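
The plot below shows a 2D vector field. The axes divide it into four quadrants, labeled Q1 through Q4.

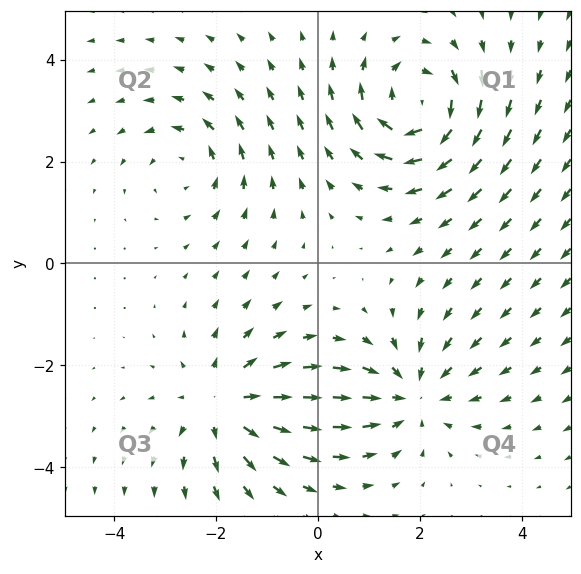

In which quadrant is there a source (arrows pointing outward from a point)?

The source sits at approximately (-1.8, -2.8), which lies in quadrant Q3. The divergence there is about +4, positive as expected for a source.

Q3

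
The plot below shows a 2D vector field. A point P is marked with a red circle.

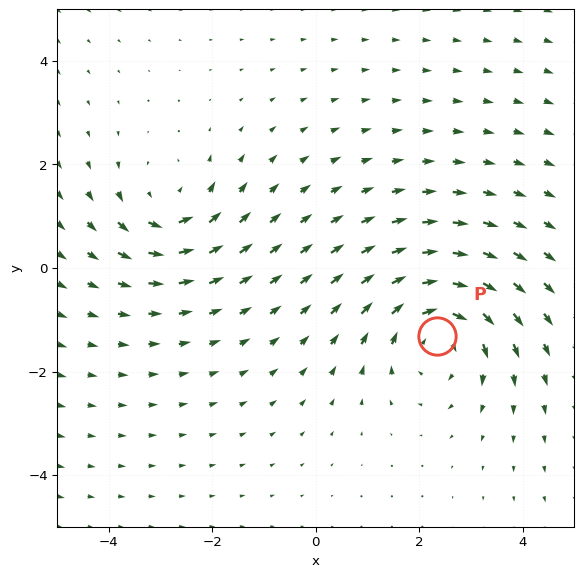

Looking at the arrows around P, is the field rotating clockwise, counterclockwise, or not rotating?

clockwise

Near P at (2.3, -1.3) the arrows circulate clockwise. The curl (z-component) there is about -4; negative curl means clockwise rotation.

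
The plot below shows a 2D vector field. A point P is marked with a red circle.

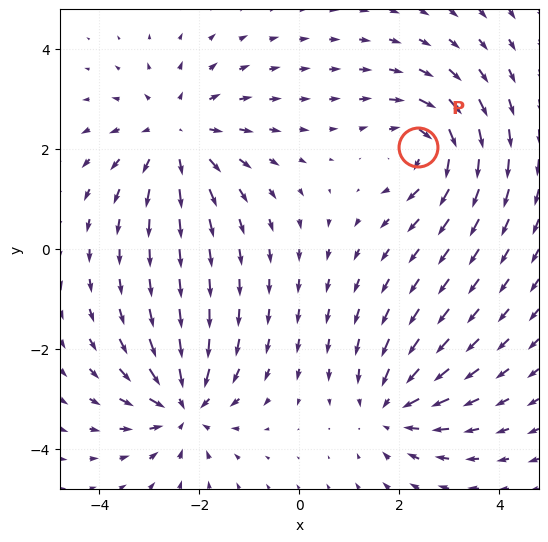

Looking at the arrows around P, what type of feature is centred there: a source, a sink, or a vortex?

At P (2.4, 2.0) the arrows circulate clockwise. Divergence ≈0, curl about -5 — near-zero divergence with nonzero curl is a vortex.

vortex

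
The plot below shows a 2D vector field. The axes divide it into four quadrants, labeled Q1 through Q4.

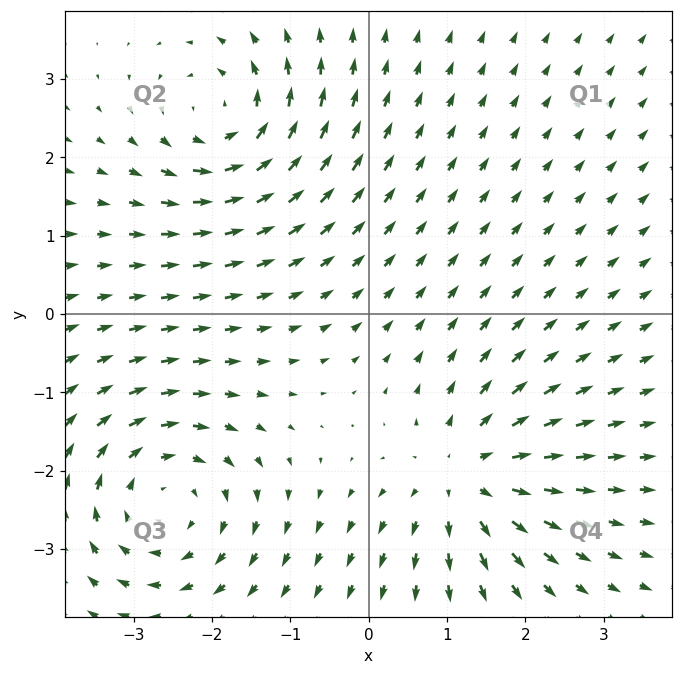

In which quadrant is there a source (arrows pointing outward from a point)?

Q4

The source sits at approximately (1.2, -2.1), which lies in quadrant Q4. The divergence there is about +4, positive as expected for a source.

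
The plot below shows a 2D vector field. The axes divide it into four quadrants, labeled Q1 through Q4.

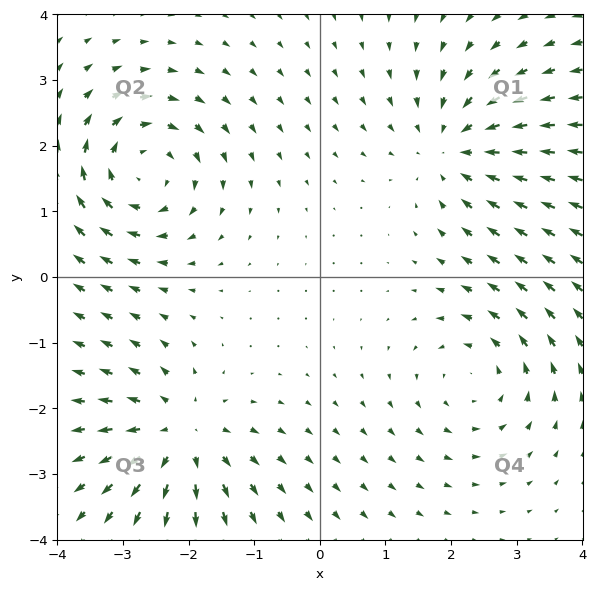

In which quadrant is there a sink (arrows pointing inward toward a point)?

Q1

The sink sits at approximately (2.1, 2.0), which lies in quadrant Q1. The divergence there is about -4, negative as expected for a sink.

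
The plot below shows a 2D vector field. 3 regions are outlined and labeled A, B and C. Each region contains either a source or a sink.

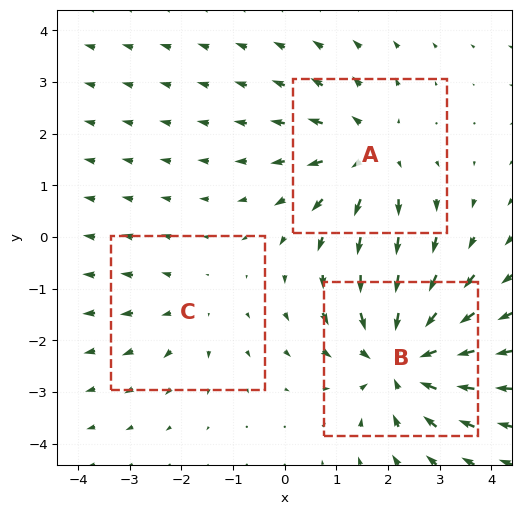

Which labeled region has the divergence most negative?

Divergence at each region's feature centre — A: about +3, B: about -4, C: about +2. Region B is most negative.

B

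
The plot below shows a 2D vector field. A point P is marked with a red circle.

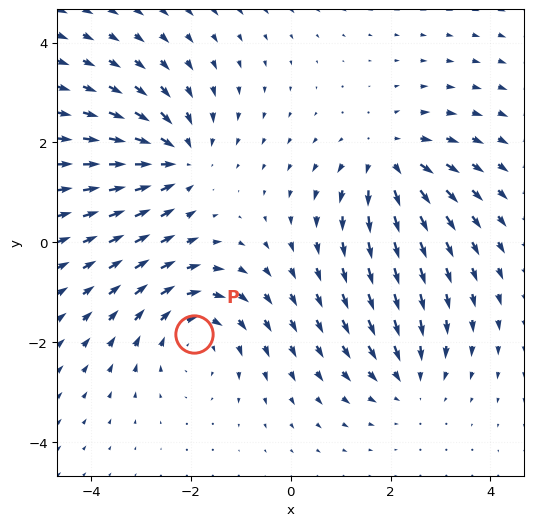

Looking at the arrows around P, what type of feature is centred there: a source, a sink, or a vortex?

At P (-1.9, -1.8) the arrows circulate clockwise. Divergence ≈0, curl about -4 — near-zero divergence with nonzero curl is a vortex.

vortex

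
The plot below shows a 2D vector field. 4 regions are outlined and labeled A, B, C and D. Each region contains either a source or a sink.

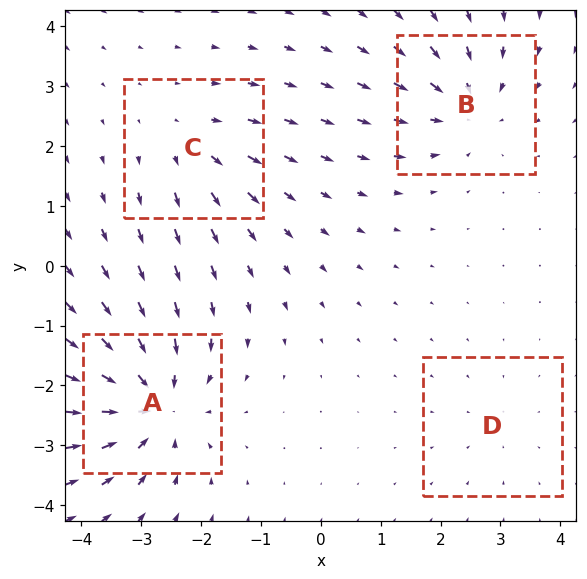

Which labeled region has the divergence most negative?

A

Divergence at each region's feature centre — A: about -7, B: about -5, C: about +4, D: about -2. Region A is most negative.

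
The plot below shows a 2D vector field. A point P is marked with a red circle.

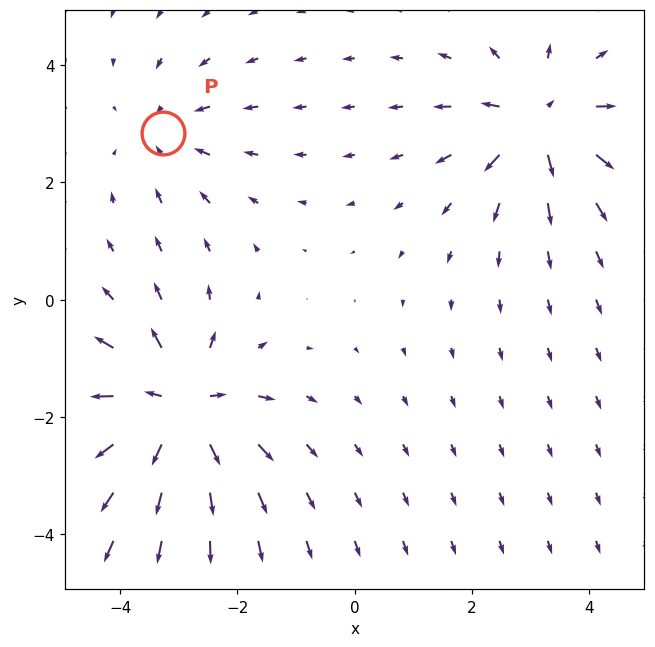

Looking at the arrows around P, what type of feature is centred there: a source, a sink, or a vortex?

At P (-3.3, 2.8) the arrows converge inward. Divergence about -2, curl ≈0 — negative divergence with near-zero curl is a sink.

sink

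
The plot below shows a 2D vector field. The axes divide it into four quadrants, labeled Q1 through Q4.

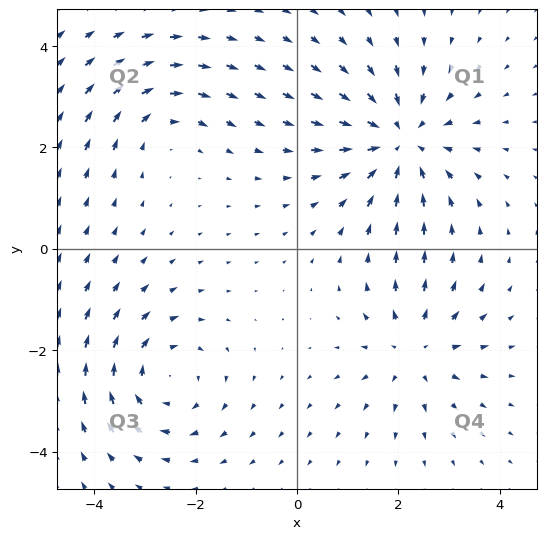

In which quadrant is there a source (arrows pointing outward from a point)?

The source sits at approximately (2.3, -2.0), which lies in quadrant Q4. The divergence there is about +4, positive as expected for a source.

Q4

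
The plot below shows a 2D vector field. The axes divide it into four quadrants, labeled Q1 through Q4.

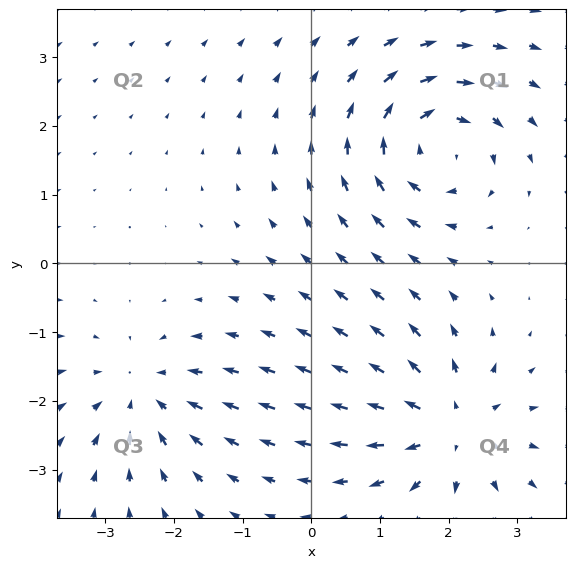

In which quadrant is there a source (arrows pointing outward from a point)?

Q4

The source sits at approximately (2.0, -2.4), which lies in quadrant Q4. The divergence there is about +5, positive as expected for a source.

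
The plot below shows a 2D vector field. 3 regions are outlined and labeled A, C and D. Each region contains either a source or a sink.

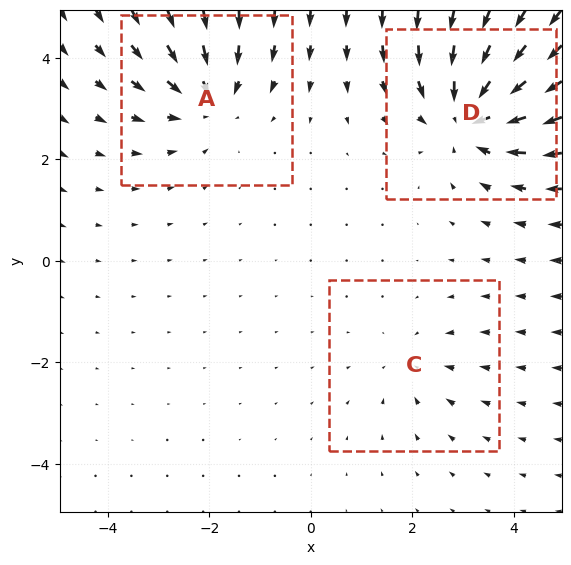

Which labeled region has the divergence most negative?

Divergence at each region's feature centre — A: about -3, C: about -2, D: about -4. Region D is most negative.

D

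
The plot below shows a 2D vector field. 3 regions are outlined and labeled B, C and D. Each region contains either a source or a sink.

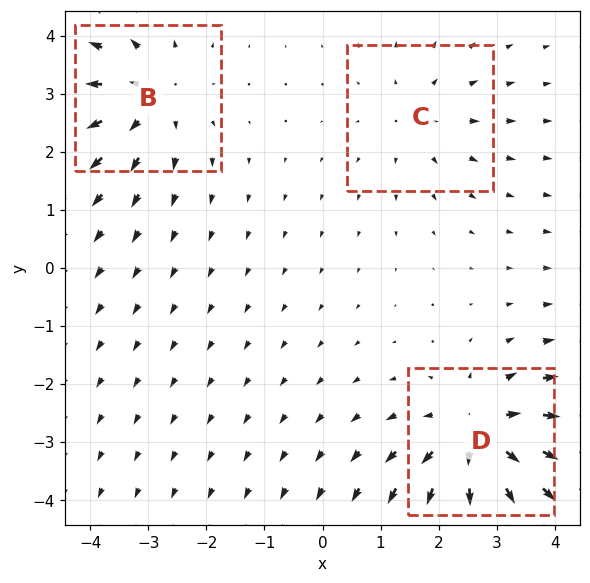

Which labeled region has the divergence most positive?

D

Divergence at each region's feature centre — B: about +3, C: about +2, D: about +4. Region D is most positive.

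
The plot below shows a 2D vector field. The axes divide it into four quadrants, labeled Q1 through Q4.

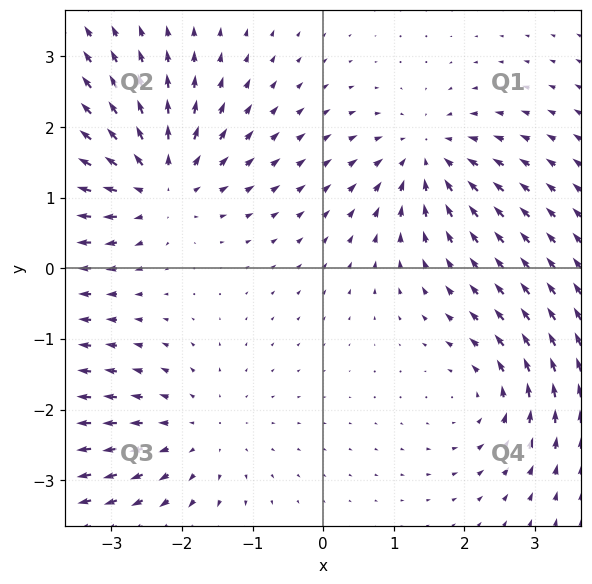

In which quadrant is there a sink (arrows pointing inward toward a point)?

The sink sits at approximately (1.5, 1.6), which lies in quadrant Q1. The divergence there is about -4, negative as expected for a sink.

Q1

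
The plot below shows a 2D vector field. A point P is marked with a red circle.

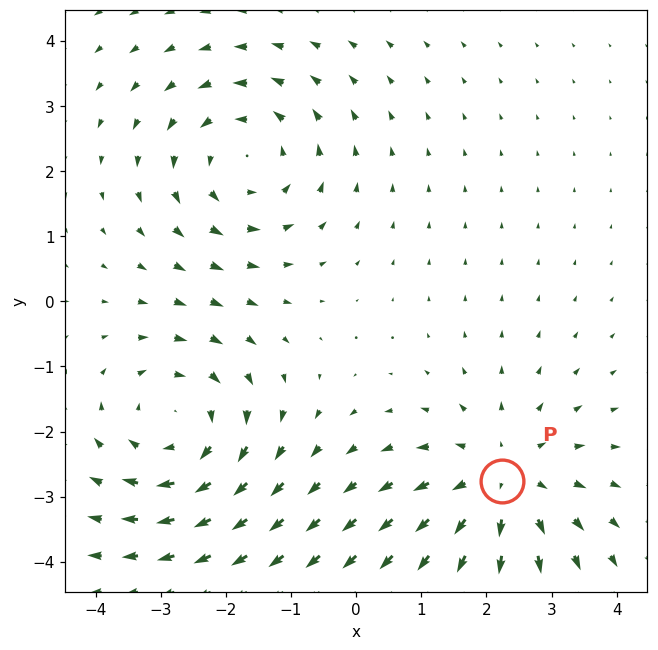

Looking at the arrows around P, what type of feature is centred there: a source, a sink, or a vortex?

source

At P (2.2, -2.8) the arrows spread outward. Divergence about +3, curl ≈0 — positive divergence with near-zero curl is a source.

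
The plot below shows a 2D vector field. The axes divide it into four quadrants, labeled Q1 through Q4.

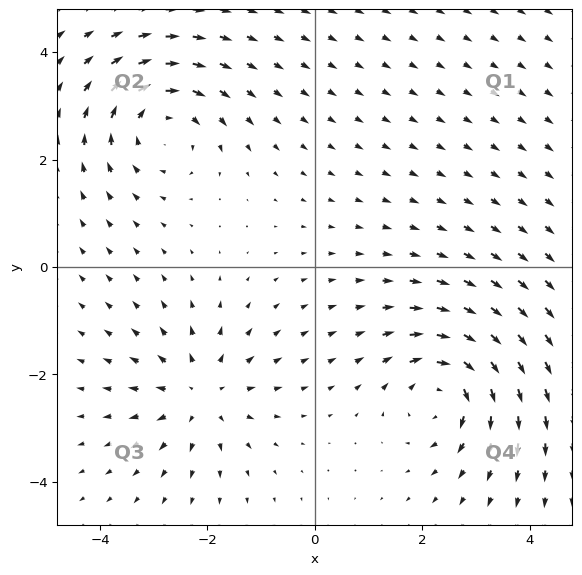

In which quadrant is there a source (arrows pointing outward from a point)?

Q3

The source sits at approximately (-2.1, -2.4), which lies in quadrant Q3. The divergence there is about +3, positive as expected for a source.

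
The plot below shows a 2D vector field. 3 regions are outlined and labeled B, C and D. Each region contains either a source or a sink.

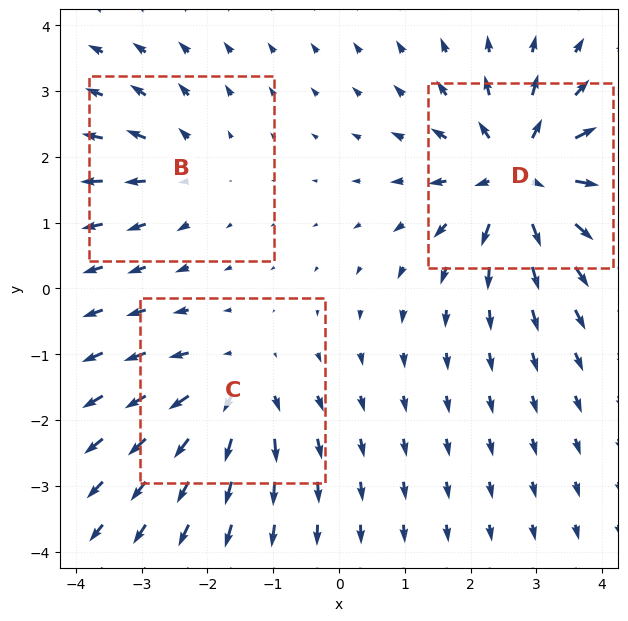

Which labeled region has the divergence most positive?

D

Divergence at each region's feature centre — B: about +2, C: about +3, D: about +6. Region D is most positive.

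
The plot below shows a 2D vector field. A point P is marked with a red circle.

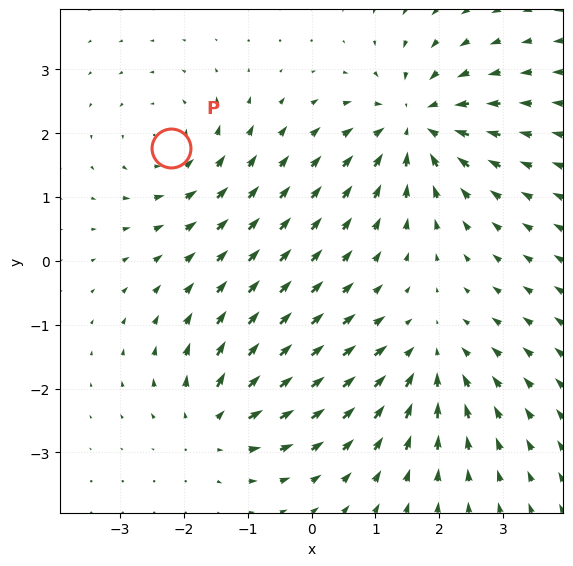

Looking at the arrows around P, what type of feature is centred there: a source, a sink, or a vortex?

vortex

At P (-2.2, 1.8) the arrows circulate counterclockwise. Divergence ≈0, curl about +3 — near-zero divergence with nonzero curl is a vortex.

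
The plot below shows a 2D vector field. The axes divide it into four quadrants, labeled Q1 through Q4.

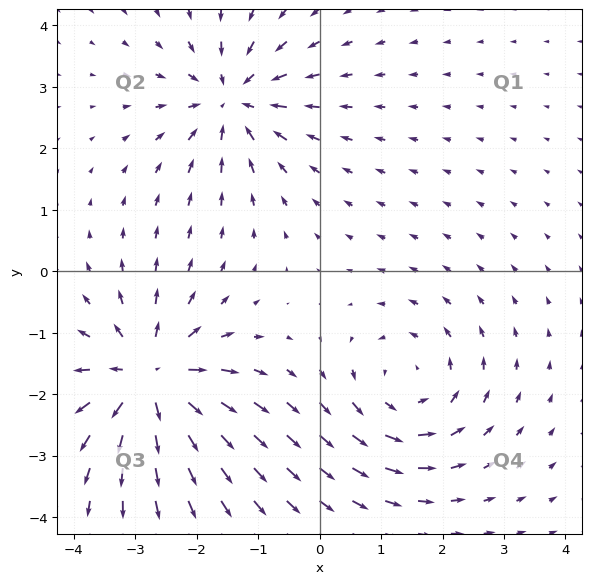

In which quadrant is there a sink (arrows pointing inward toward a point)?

Q2

The sink sits at approximately (-1.4, 2.8), which lies in quadrant Q2. The divergence there is about -5, negative as expected for a sink.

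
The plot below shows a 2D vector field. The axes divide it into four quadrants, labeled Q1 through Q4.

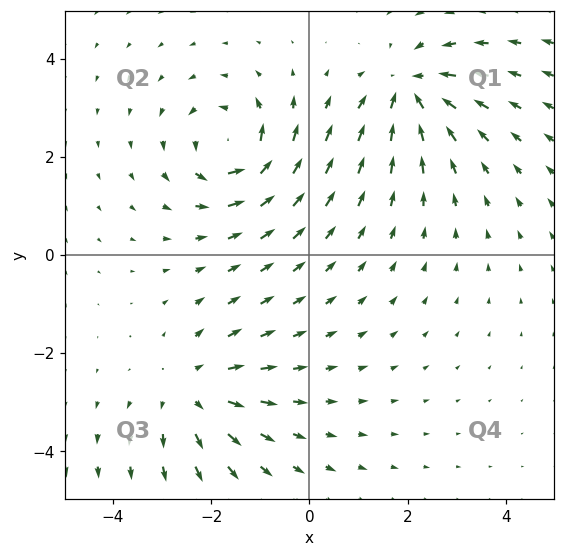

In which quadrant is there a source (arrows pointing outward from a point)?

The source sits at approximately (-2.4, -2.8), which lies in quadrant Q3. The divergence there is about +3, positive as expected for a source.

Q3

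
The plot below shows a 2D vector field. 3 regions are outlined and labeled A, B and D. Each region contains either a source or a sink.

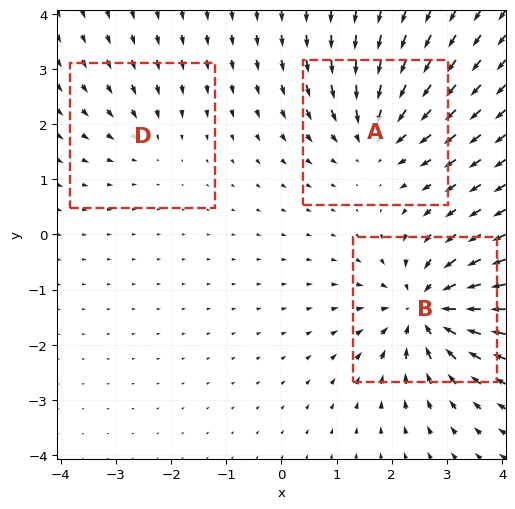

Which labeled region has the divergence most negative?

B

Divergence at each region's feature centre — A: about -4, B: about -6, D: about -2. Region B is most negative.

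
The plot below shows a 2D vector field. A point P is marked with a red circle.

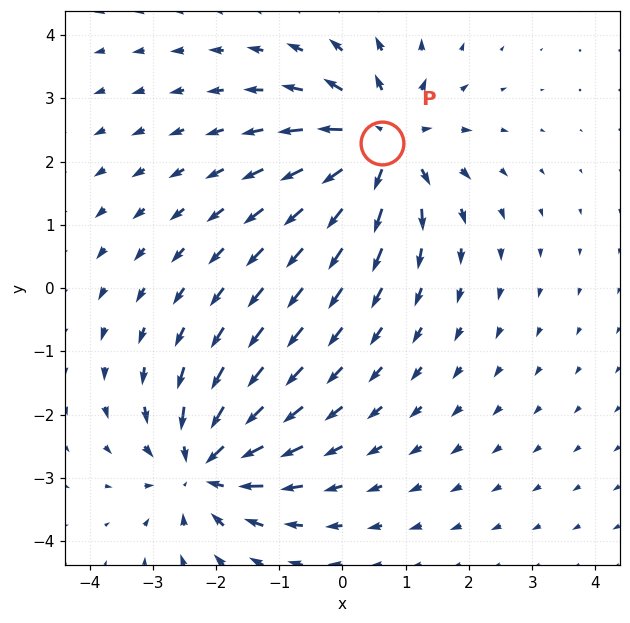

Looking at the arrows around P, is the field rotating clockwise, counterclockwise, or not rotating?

not rotating

Near P at (0.6, 2.3) the arrows show no circulation. The curl there is ≈0.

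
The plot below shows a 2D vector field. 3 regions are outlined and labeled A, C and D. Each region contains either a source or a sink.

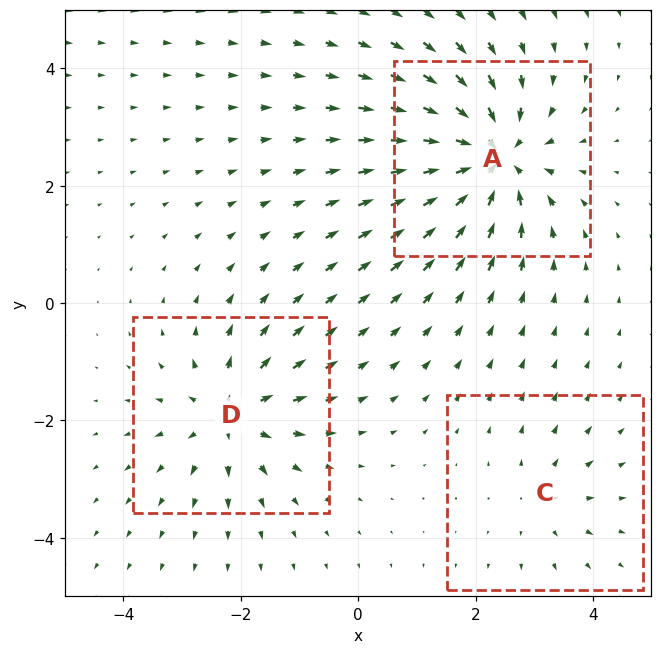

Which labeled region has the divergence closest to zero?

Divergence at each region's feature centre — A: about -5, C: about +2, D: about +4. Region C is closest to zero.

C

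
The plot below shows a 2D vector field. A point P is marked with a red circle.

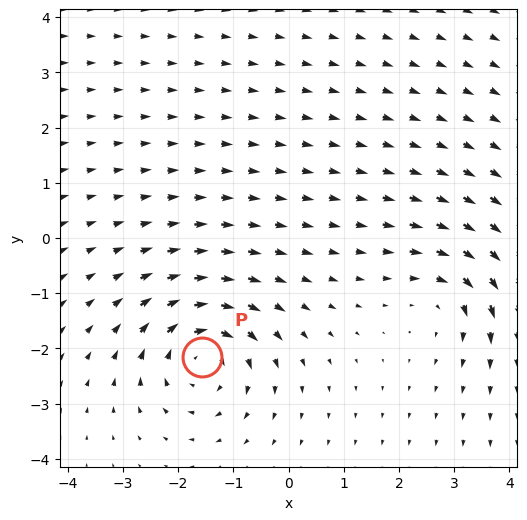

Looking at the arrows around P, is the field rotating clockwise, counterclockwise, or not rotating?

clockwise

Near P at (-1.6, -2.2) the arrows circulate clockwise. The curl (z-component) there is about -5; negative curl means clockwise rotation.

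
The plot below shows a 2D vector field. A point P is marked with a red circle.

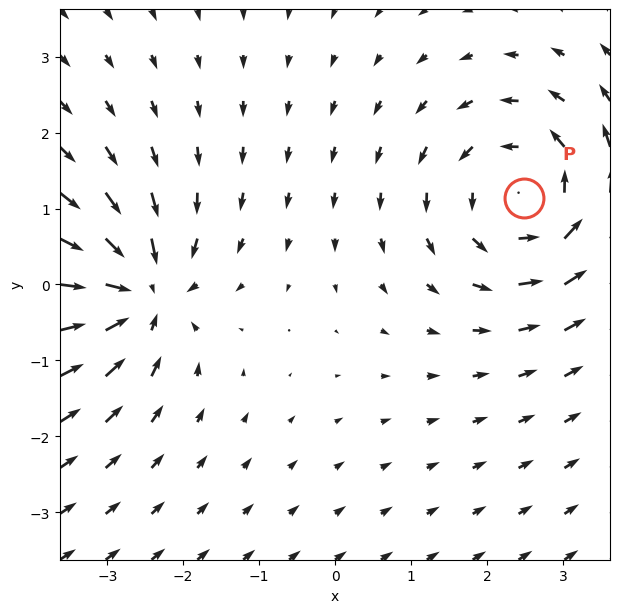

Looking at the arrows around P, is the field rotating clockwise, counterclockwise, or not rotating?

counterclockwise

Near P at (2.5, 1.1) the arrows circulate counterclockwise. The curl (z-component) there is about +4; positive curl means counterclockwise rotation.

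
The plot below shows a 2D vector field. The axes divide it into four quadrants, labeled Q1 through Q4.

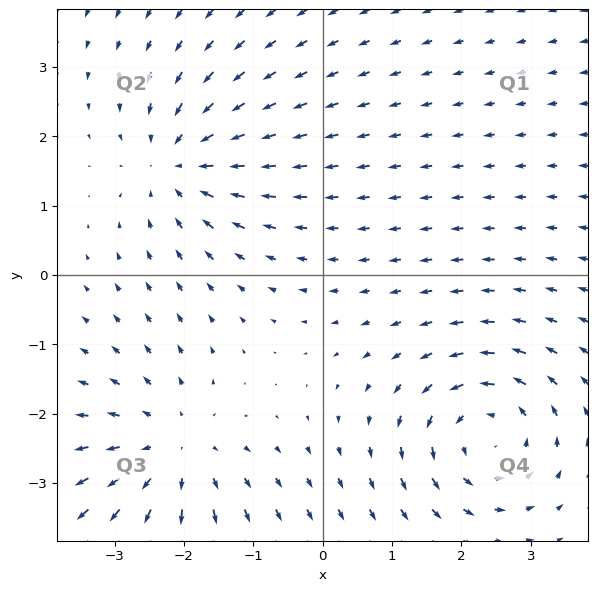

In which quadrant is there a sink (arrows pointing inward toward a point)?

Q2

The sink sits at approximately (-2.1, 1.6), which lies in quadrant Q2. The divergence there is about -4, negative as expected for a sink.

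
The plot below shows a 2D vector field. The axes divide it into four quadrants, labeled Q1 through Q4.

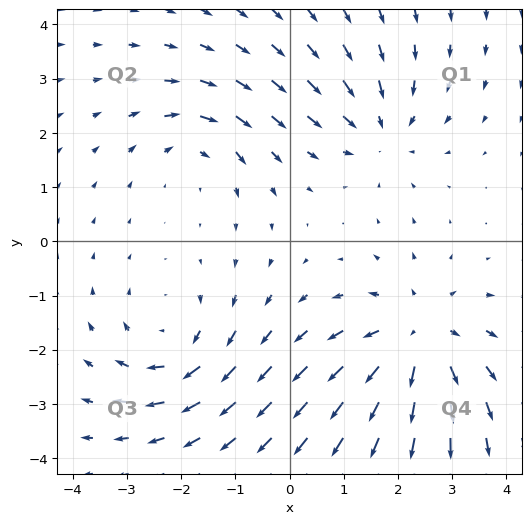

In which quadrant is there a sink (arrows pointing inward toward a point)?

Q1

The sink sits at approximately (1.7, 2.1), which lies in quadrant Q1. The divergence there is about -3, negative as expected for a sink.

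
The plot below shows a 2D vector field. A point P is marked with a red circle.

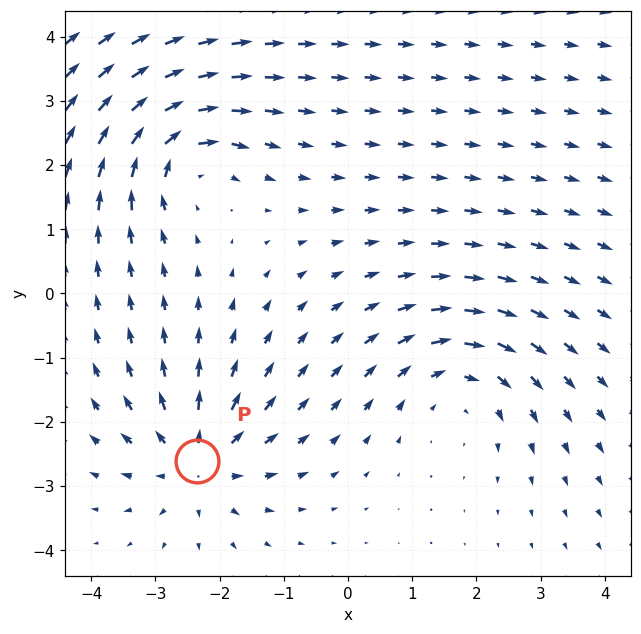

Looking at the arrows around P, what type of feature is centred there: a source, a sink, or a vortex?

At P (-2.4, -2.6) the arrows spread outward. Divergence about +5, curl ≈0 — positive divergence with near-zero curl is a source.

source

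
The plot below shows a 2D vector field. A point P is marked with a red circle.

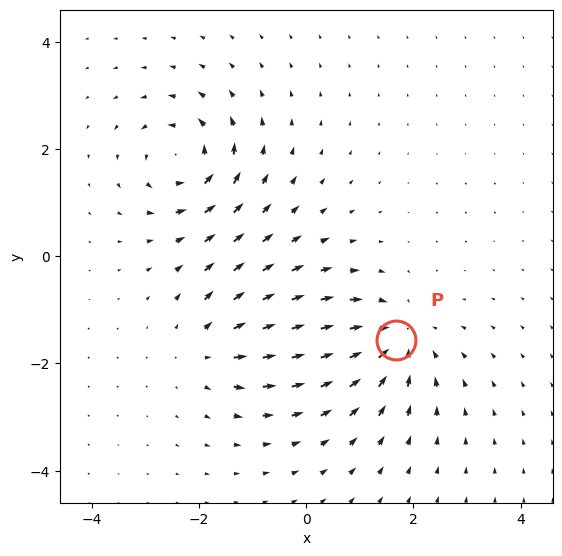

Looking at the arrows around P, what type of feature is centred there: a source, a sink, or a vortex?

At P (1.7, -1.6) the arrows converge inward. Divergence about -5, curl ≈0 — negative divergence with near-zero curl is a sink.

sink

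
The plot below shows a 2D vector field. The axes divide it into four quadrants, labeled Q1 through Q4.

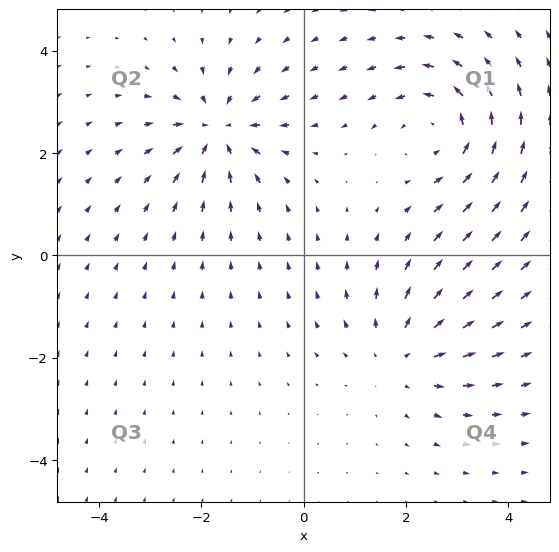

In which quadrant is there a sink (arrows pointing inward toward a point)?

Q2

The sink sits at approximately (-1.7, 2.4), which lies in quadrant Q2. The divergence there is about -5, negative as expected for a sink.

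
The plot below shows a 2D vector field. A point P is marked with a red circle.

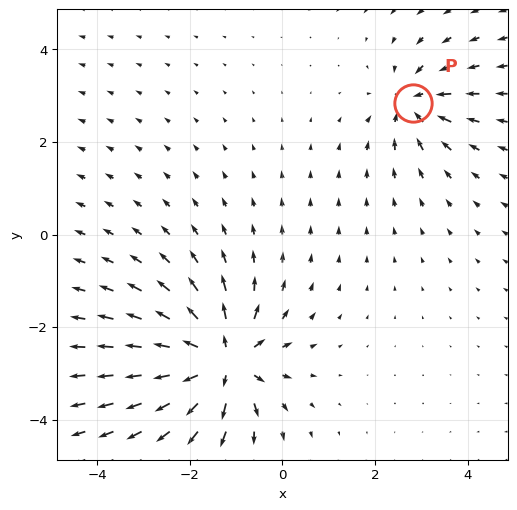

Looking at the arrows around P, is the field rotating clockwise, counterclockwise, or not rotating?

Near P at (2.8, 2.8) the arrows show no circulation. The curl there is ≈0.

not rotating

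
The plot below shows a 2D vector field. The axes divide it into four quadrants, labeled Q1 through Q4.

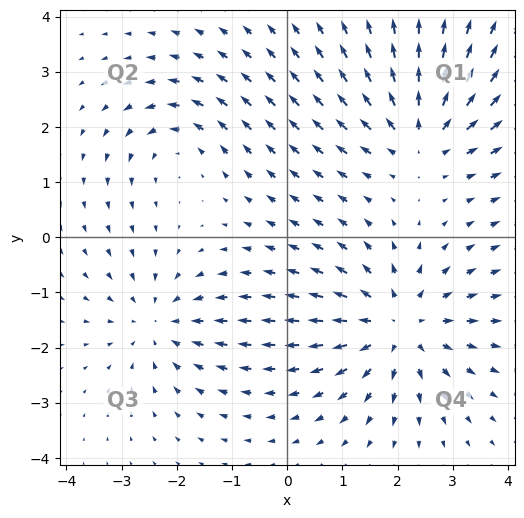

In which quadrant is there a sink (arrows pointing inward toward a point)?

The sink sits at approximately (-2.3, -1.6), which lies in quadrant Q3. The divergence there is about -3, negative as expected for a sink.

Q3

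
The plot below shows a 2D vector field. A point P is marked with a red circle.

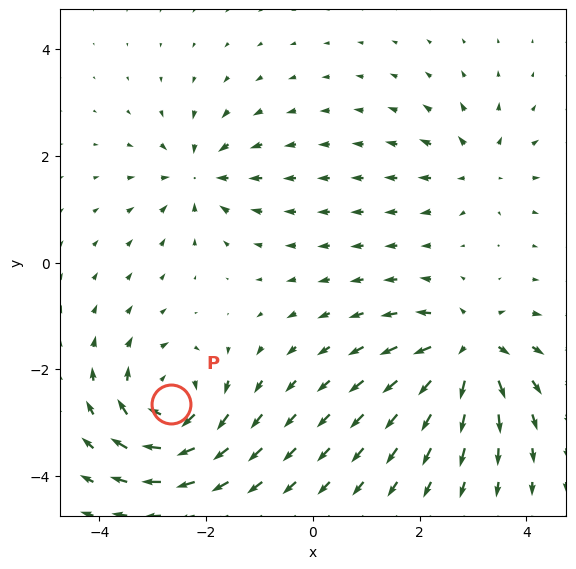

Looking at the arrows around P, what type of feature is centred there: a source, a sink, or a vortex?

At P (-2.7, -2.7) the arrows circulate clockwise. Divergence ≈0, curl about -6 — near-zero divergence with nonzero curl is a vortex.

vortex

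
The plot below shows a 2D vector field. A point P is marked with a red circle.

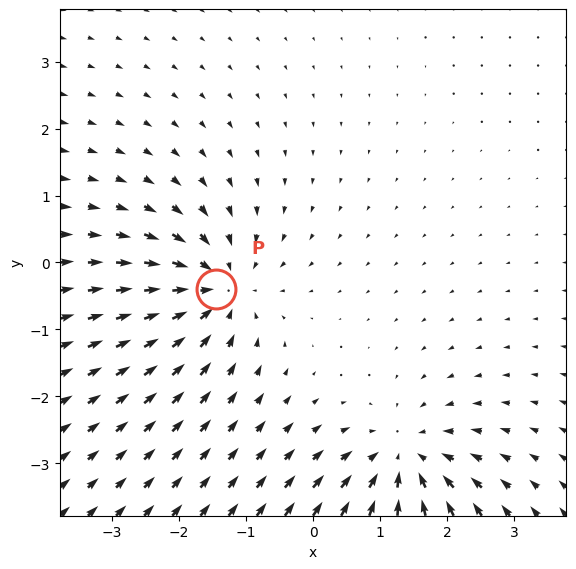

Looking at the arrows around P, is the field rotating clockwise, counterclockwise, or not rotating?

not rotating

Near P at (-1.4, -0.4) the arrows show no circulation. The curl there is ≈0.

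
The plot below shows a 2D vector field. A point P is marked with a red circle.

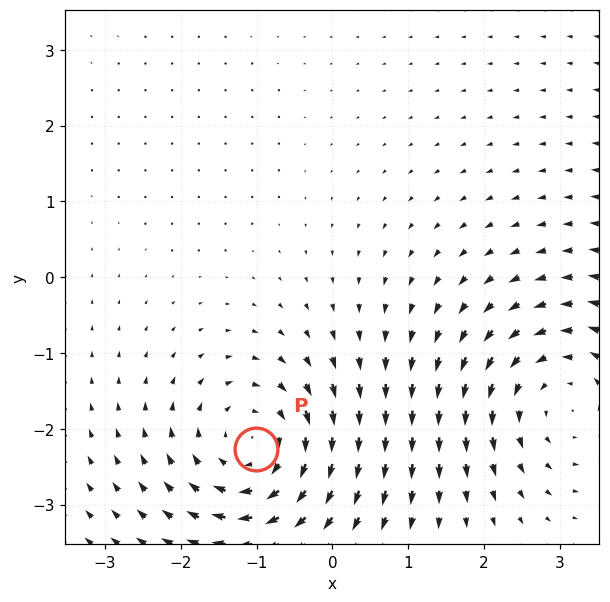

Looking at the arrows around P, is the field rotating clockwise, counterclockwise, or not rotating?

Near P at (-1.0, -2.3) the arrows circulate clockwise. The curl (z-component) there is about -5; negative curl means clockwise rotation.

clockwise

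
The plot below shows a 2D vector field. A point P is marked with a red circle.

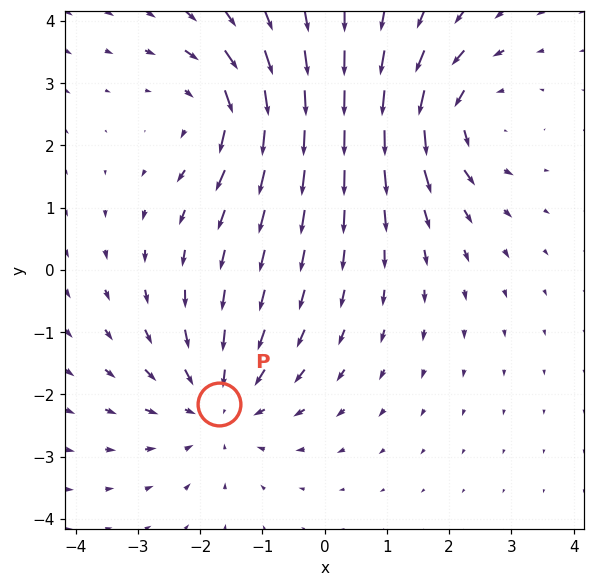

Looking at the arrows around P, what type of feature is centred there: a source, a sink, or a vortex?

At P (-1.7, -2.1) the arrows converge inward. Divergence about -4, curl ≈0 — negative divergence with near-zero curl is a sink.

sink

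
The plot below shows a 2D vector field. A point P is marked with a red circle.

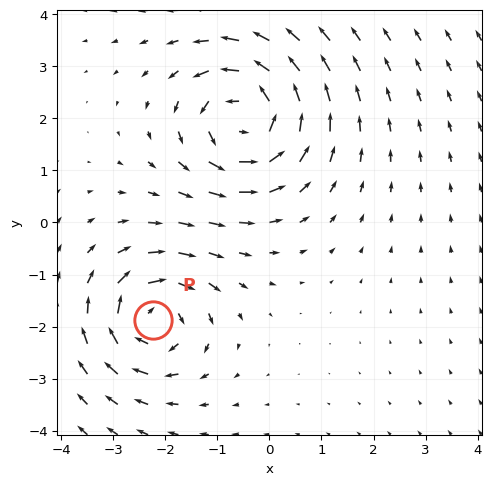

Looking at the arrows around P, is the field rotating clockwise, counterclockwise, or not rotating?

clockwise

Near P at (-2.2, -1.9) the arrows circulate clockwise. The curl (z-component) there is about -5; negative curl means clockwise rotation.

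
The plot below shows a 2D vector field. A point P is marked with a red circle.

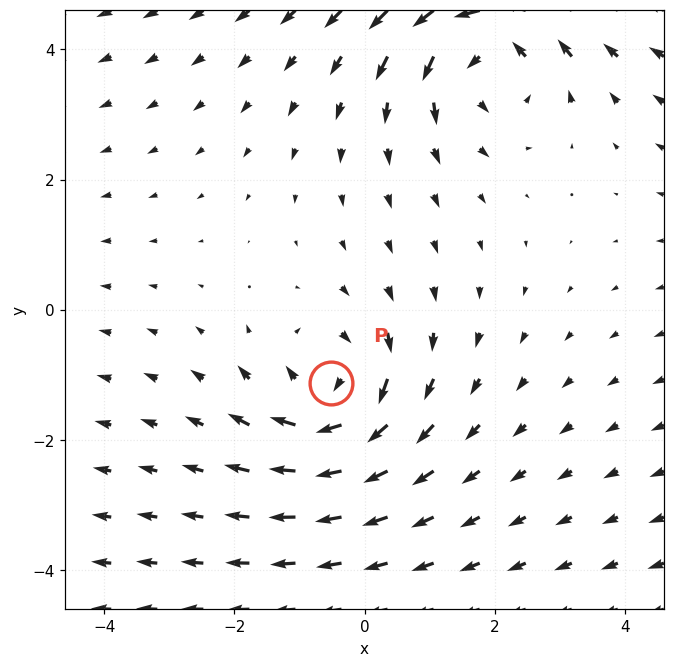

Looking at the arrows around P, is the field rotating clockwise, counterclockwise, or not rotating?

Near P at (-0.5, -1.1) the arrows circulate clockwise. The curl (z-component) there is about -3; negative curl means clockwise rotation.

clockwise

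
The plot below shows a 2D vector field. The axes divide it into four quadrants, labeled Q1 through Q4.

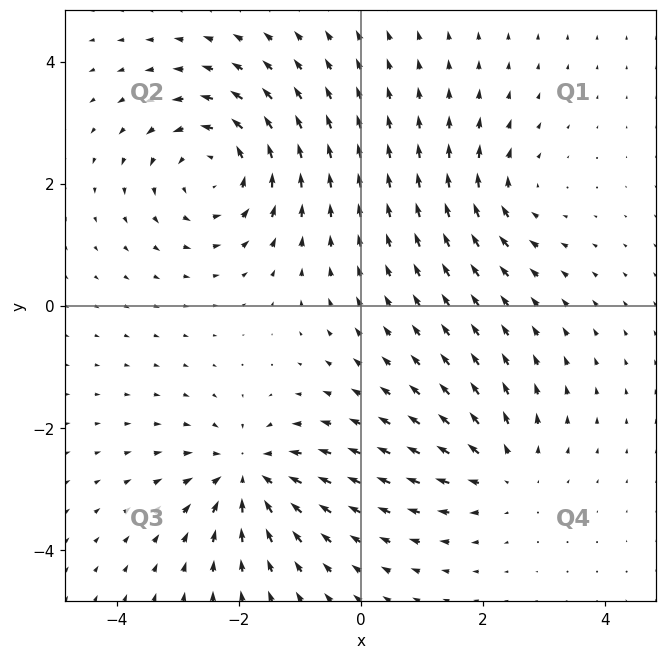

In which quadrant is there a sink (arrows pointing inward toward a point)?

The sink sits at approximately (-1.8, -2.8), which lies in quadrant Q3. The divergence there is about -5, negative as expected for a sink.

Q3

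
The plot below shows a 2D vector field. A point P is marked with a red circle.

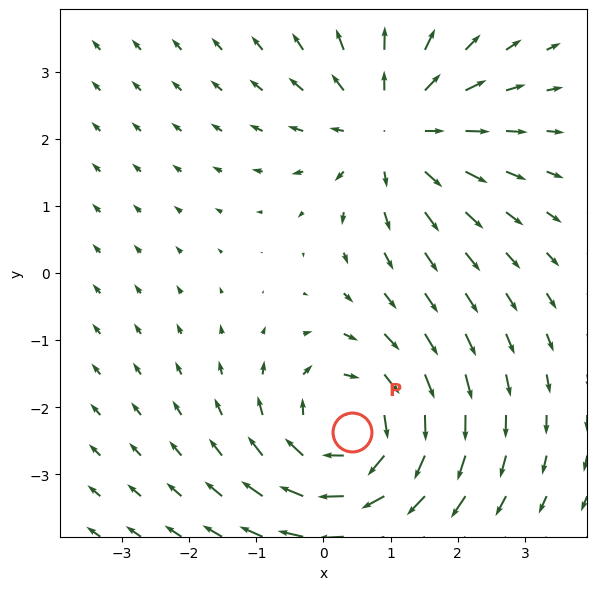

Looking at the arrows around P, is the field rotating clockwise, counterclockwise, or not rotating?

clockwise

Near P at (0.4, -2.4) the arrows circulate clockwise. The curl (z-component) there is about -3; negative curl means clockwise rotation.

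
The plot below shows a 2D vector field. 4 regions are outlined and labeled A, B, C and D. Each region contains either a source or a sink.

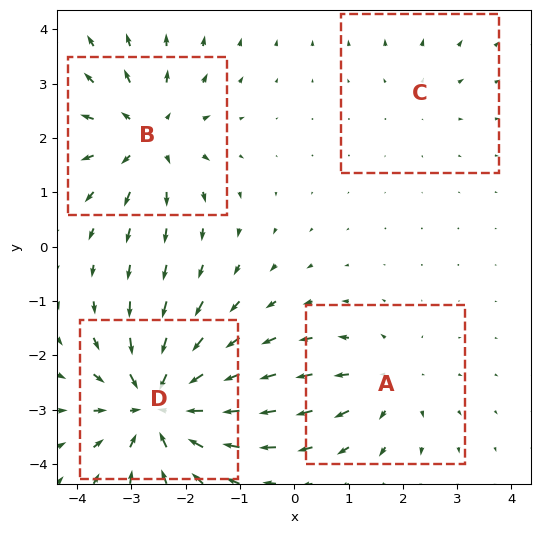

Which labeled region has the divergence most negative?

Divergence at each region's feature centre — A: about +3, B: about +5, C: about +2, D: about -7. Region D is most negative.

D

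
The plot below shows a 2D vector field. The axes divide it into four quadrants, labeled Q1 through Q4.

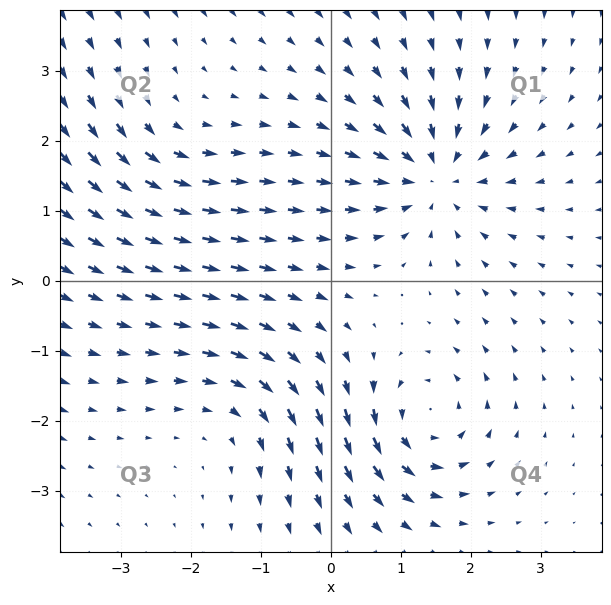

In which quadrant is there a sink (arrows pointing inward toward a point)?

The sink sits at approximately (1.5, 1.5), which lies in quadrant Q1. The divergence there is about -5, negative as expected for a sink.

Q1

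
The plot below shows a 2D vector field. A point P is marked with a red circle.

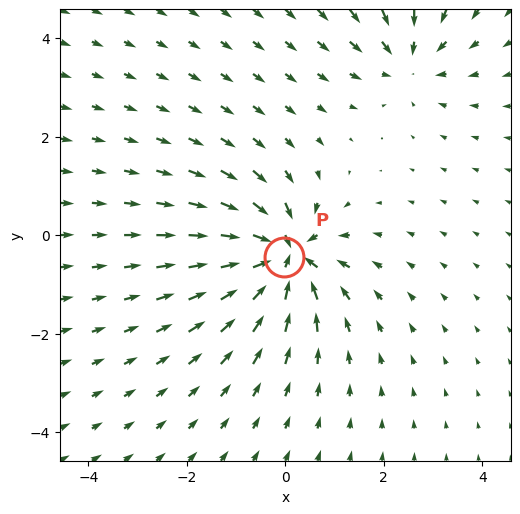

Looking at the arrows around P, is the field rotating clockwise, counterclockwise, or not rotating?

Near P at (-0.0, -0.4) the arrows show no circulation. The curl there is ≈0.

not rotating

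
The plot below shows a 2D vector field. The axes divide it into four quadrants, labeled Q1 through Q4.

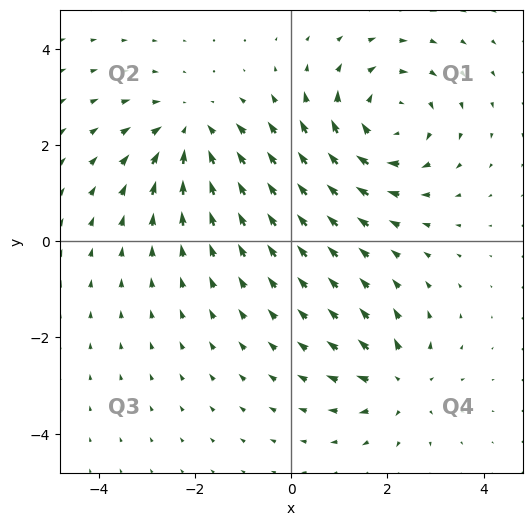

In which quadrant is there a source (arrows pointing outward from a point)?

The source sits at approximately (2.3, -3.0), which lies in quadrant Q4. The divergence there is about +4, positive as expected for a source.

Q4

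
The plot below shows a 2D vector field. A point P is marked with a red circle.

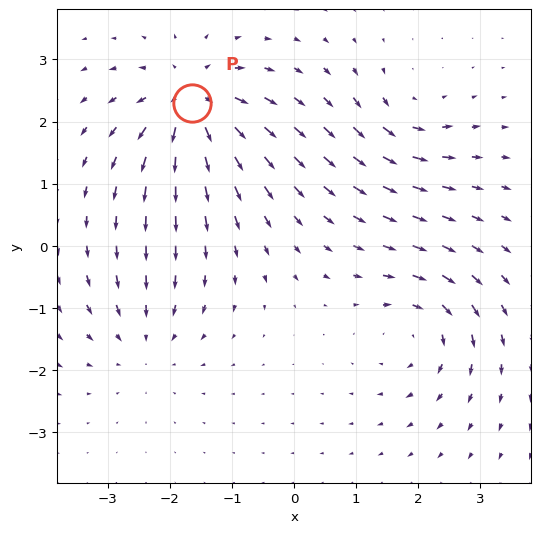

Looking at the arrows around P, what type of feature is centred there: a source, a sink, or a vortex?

source

At P (-1.6, 2.3) the arrows spread outward. Divergence about +7, curl ≈0 — positive divergence with near-zero curl is a source.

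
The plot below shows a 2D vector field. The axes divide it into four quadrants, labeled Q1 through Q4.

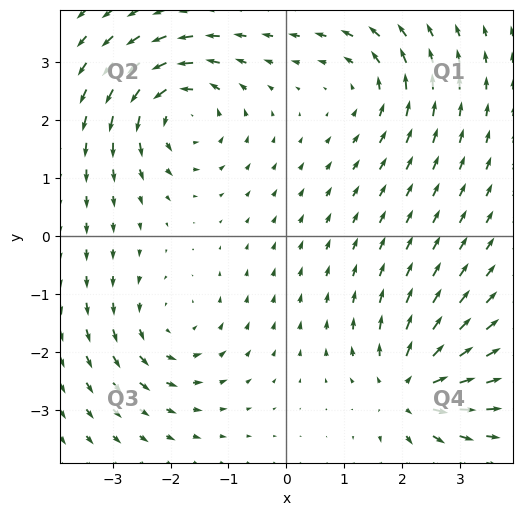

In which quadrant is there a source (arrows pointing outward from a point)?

The source sits at approximately (2.1, -2.6), which lies in quadrant Q4. The divergence there is about +7, positive as expected for a source.

Q4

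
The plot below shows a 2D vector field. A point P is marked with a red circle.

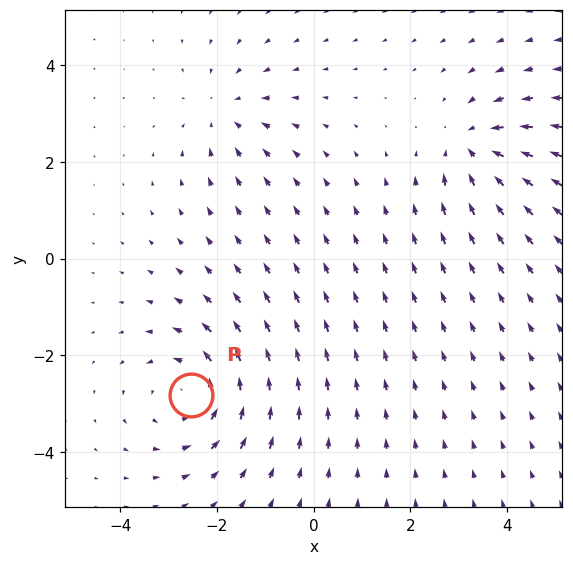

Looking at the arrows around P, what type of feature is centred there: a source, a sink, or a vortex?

At P (-2.5, -2.8) the arrows circulate counterclockwise. Divergence ≈0, curl about +3 — near-zero divergence with nonzero curl is a vortex.

vortex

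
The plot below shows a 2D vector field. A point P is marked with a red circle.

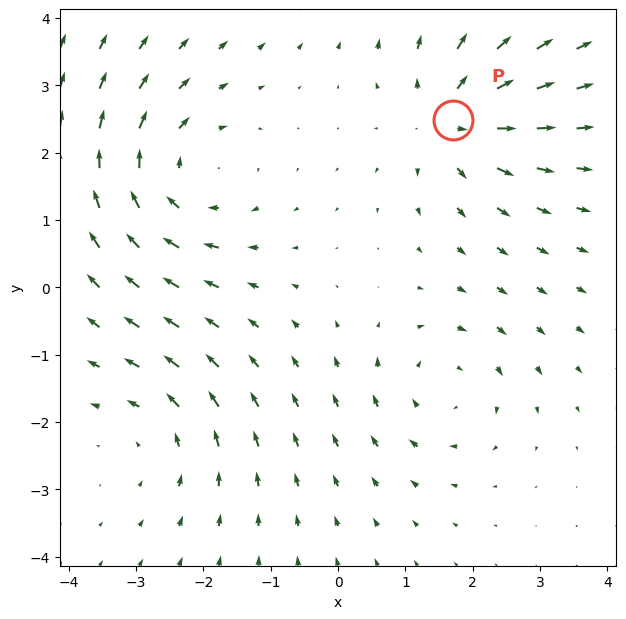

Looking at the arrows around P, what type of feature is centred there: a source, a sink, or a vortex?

At P (1.7, 2.5) the arrows spread outward. Divergence about +5, curl ≈0 — positive divergence with near-zero curl is a source.

source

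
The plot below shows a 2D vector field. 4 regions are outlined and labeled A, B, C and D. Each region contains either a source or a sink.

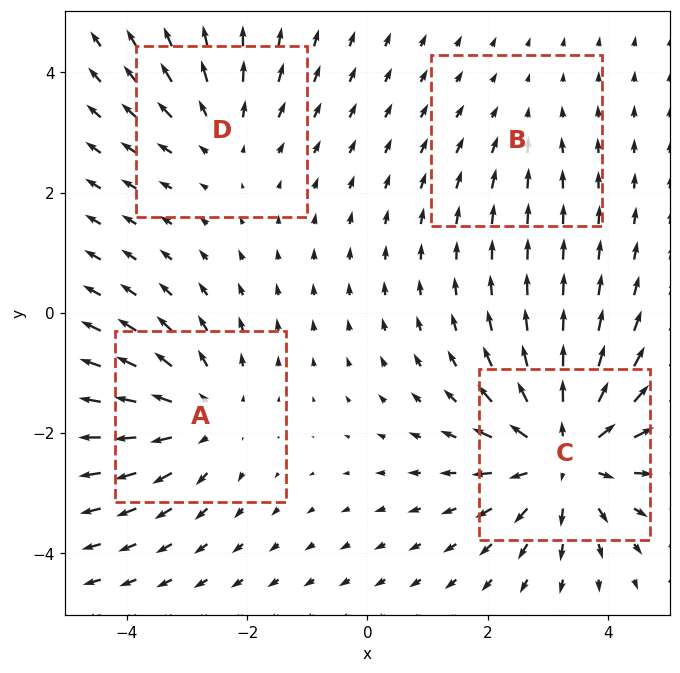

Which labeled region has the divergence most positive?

Divergence at each region's feature centre — A: about +5, B: about -2, C: about +7, D: about +3. Region C is most positive.

C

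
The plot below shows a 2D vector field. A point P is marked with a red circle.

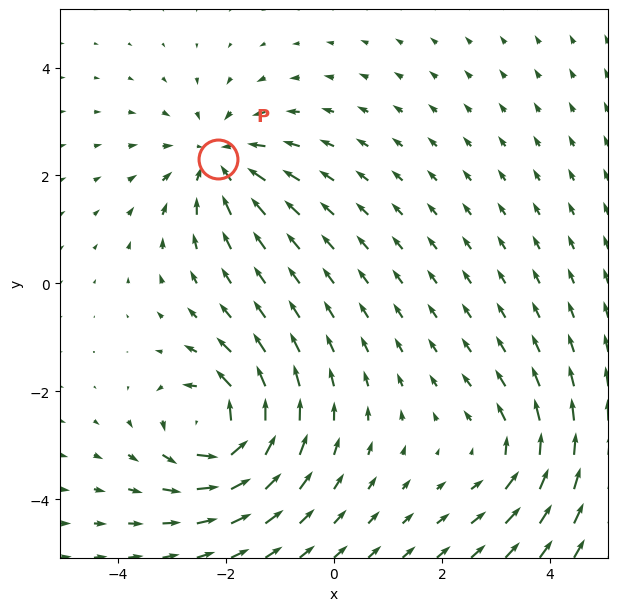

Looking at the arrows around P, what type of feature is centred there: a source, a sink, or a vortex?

sink

At P (-2.1, 2.3) the arrows converge inward. Divergence about -4, curl ≈0 — negative divergence with near-zero curl is a sink.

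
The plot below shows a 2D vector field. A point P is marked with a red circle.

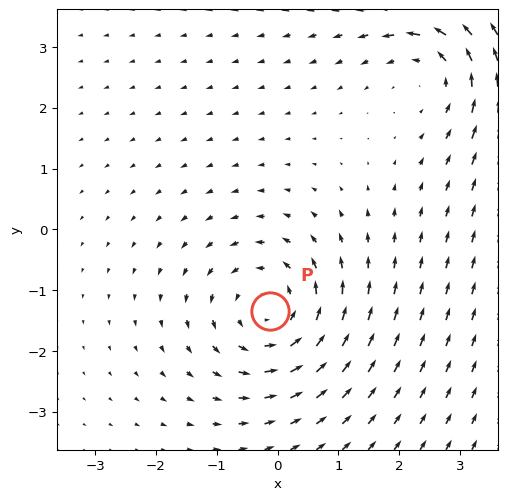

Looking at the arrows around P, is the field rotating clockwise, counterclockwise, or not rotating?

Near P at (-0.1, -1.3) the arrows circulate counterclockwise. The curl (z-component) there is about +4; positive curl means counterclockwise rotation.

counterclockwise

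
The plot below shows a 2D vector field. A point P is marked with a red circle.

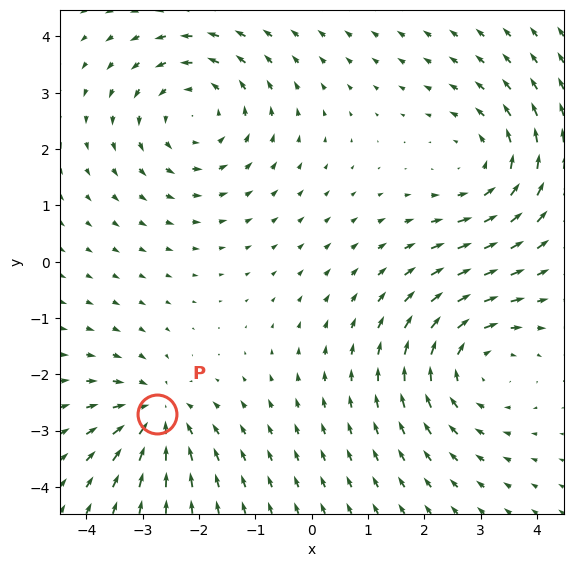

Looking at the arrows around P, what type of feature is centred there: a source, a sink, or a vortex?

sink

At P (-2.7, -2.7) the arrows converge inward. Divergence about -4, curl ≈0 — negative divergence with near-zero curl is a sink.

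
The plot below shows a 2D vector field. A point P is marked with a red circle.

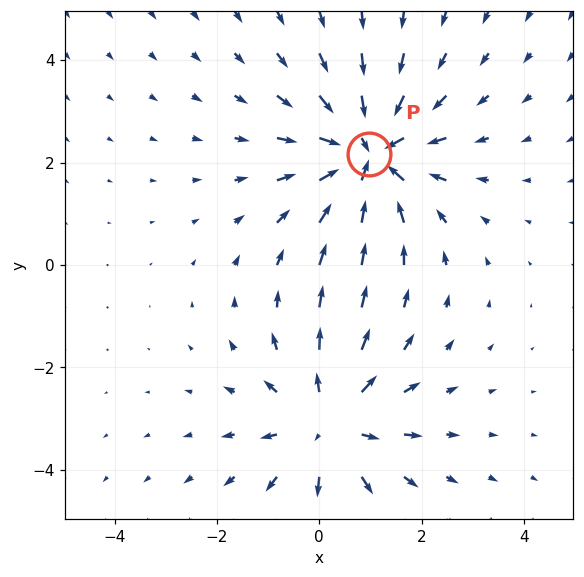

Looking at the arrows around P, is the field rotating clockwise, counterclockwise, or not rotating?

not rotating

Near P at (1.0, 2.2) the arrows show no circulation. The curl there is ≈0.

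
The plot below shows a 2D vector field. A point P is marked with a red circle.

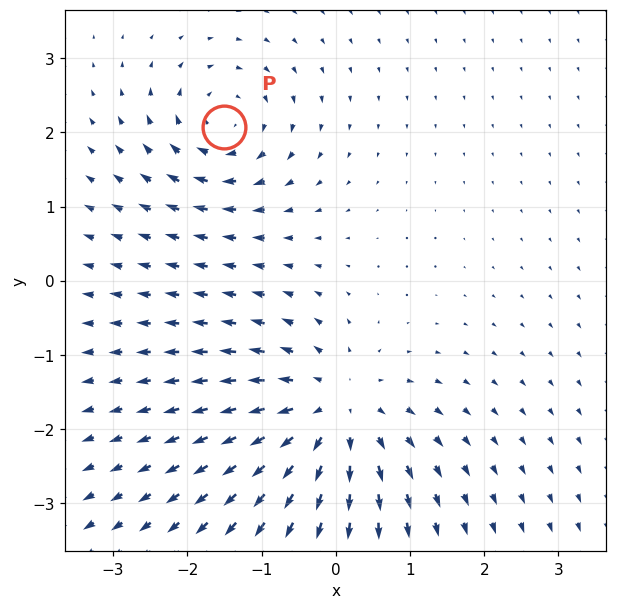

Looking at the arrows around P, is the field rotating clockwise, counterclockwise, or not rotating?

Near P at (-1.5, 2.1) the arrows circulate clockwise. The curl (z-component) there is about -4; negative curl means clockwise rotation.

clockwise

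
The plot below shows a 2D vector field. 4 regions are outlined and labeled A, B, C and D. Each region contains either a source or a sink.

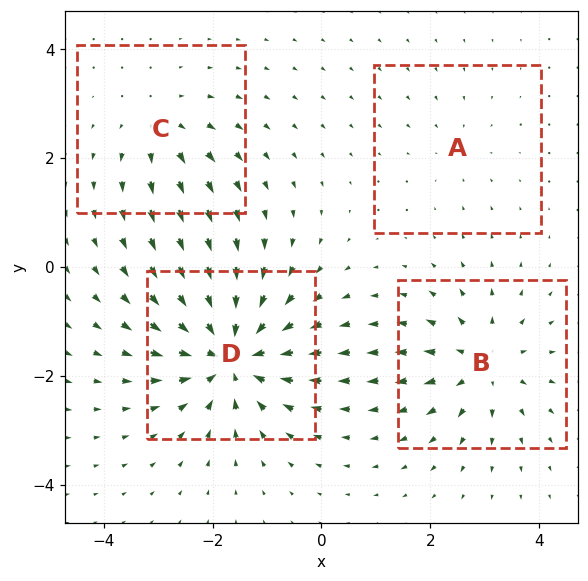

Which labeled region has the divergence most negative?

Divergence at each region's feature centre — A: about -2, B: about +5, C: about +4, D: about -8. Region D is most negative.

D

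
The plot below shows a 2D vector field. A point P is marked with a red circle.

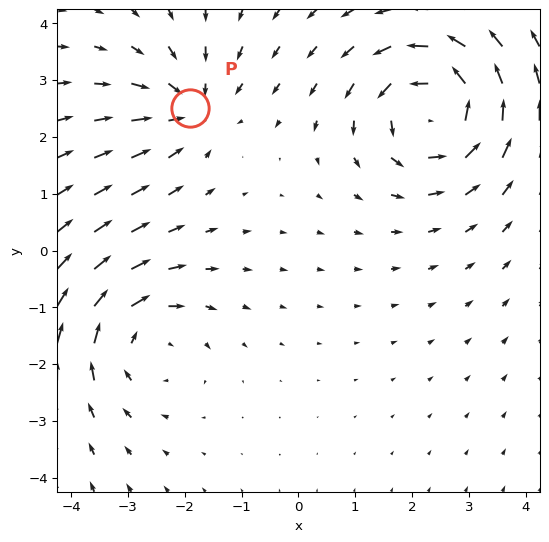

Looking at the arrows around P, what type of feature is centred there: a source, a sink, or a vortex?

sink

At P (-1.9, 2.5) the arrows converge inward. Divergence about -3, curl ≈0 — negative divergence with near-zero curl is a sink.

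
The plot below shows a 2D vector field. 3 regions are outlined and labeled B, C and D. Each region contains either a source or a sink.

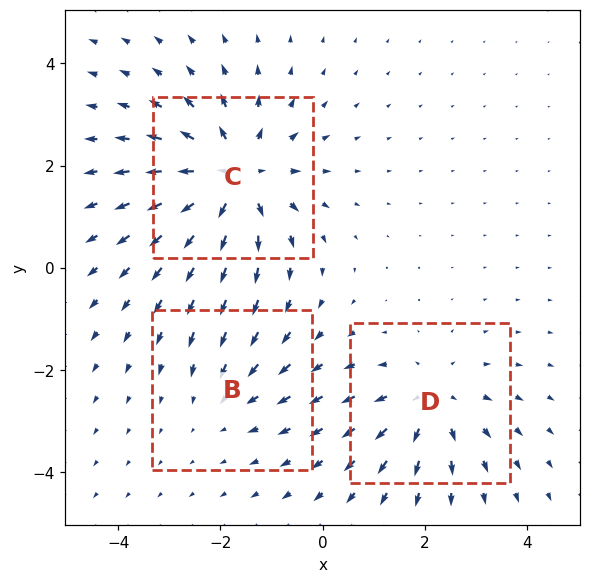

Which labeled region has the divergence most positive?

C

Divergence at each region's feature centre — B: about -2, C: about +4, D: about +3. Region C is most positive.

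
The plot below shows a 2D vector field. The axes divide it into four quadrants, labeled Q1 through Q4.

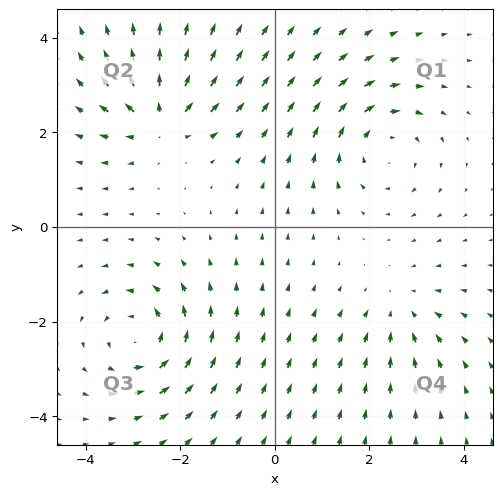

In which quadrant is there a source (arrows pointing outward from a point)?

The source sits at approximately (-2.4, 2.3), which lies in quadrant Q2. The divergence there is about +5, positive as expected for a source.

Q2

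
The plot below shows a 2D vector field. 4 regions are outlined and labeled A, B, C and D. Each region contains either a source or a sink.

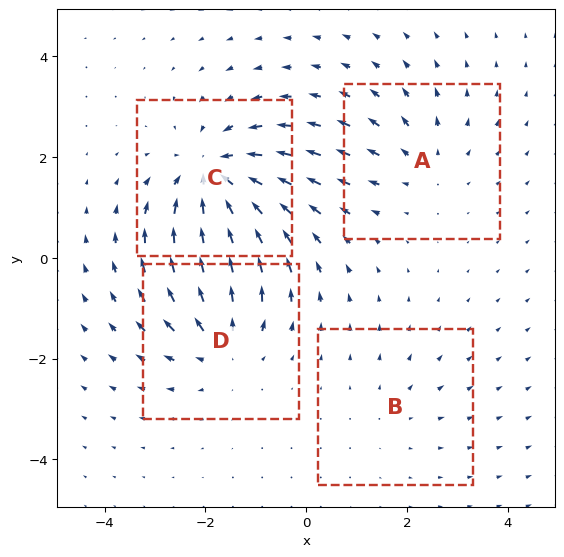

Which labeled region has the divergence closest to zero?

B

Divergence at each region's feature centre — A: about +3, B: about +2, C: about -6, D: about +4. Region B is closest to zero.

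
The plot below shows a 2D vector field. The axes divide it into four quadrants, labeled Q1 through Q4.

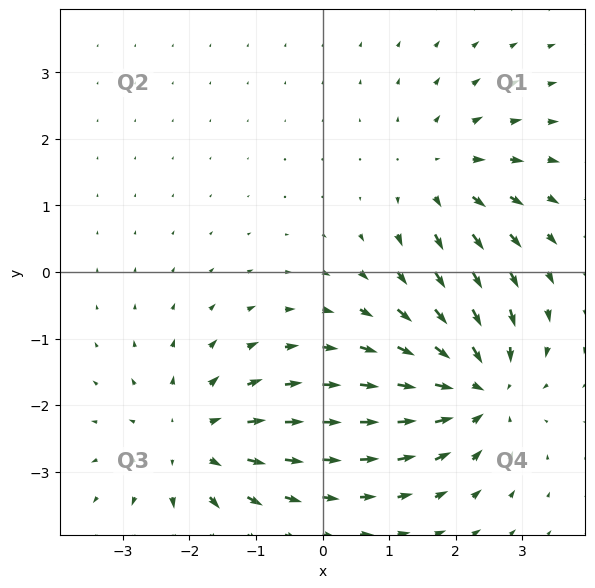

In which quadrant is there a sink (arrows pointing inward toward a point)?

Q4

The sink sits at approximately (2.3, -1.7), which lies in quadrant Q4. The divergence there is about -5, negative as expected for a sink.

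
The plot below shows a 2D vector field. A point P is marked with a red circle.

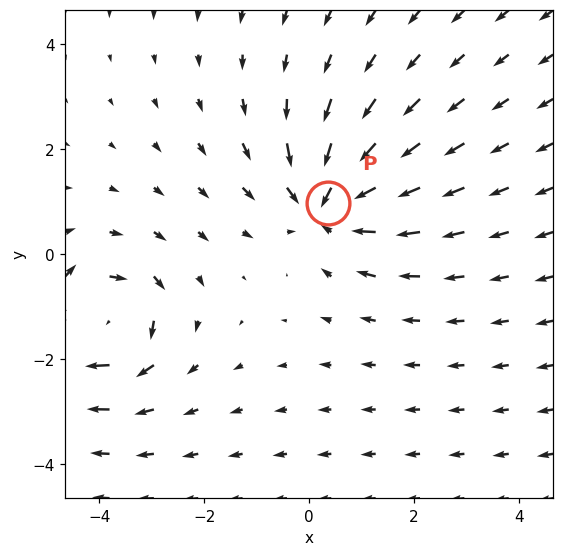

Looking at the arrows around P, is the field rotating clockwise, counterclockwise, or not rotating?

not rotating

Near P at (0.4, 1.0) the arrows show no circulation. The curl there is ≈0.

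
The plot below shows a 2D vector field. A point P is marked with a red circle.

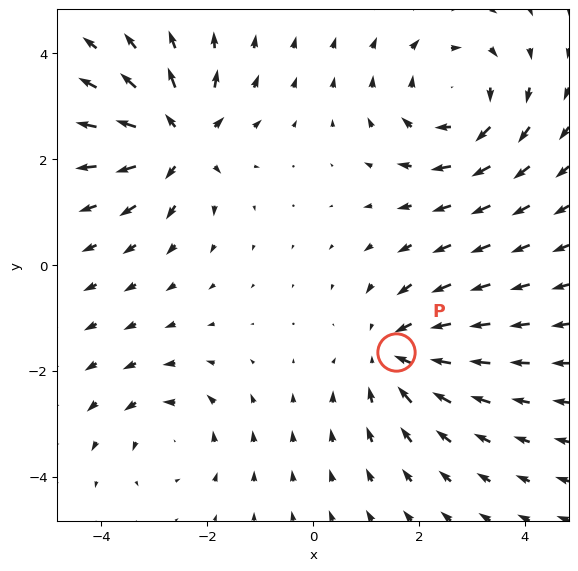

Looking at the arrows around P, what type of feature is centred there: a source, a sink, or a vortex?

At P (1.6, -1.7) the arrows converge inward. Divergence about -4, curl ≈0 — negative divergence with near-zero curl is a sink.

sink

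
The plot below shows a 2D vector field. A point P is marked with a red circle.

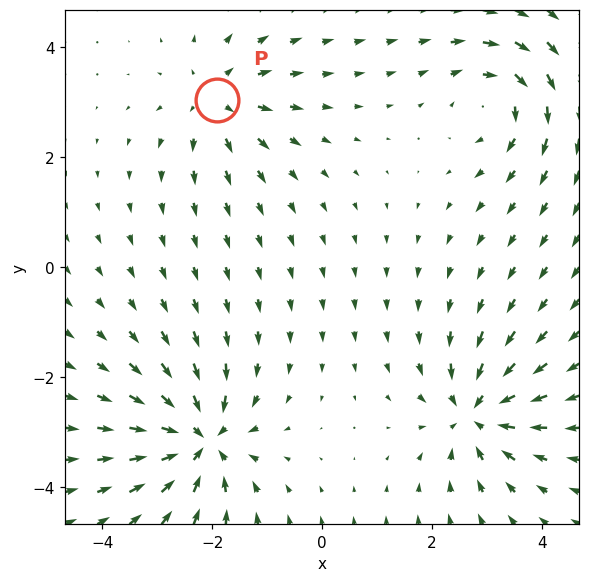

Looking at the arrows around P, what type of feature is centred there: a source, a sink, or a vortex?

source

At P (-1.9, 3.0) the arrows spread outward. Divergence about +4, curl ≈0 — positive divergence with near-zero curl is a source.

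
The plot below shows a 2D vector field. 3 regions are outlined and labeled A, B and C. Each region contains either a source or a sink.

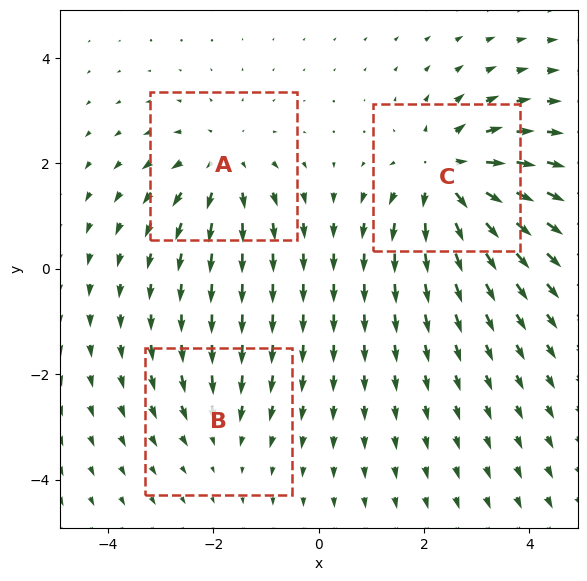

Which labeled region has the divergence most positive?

C

Divergence at each region's feature centre — A: about +3, B: about -2, C: about +5. Region C is most positive.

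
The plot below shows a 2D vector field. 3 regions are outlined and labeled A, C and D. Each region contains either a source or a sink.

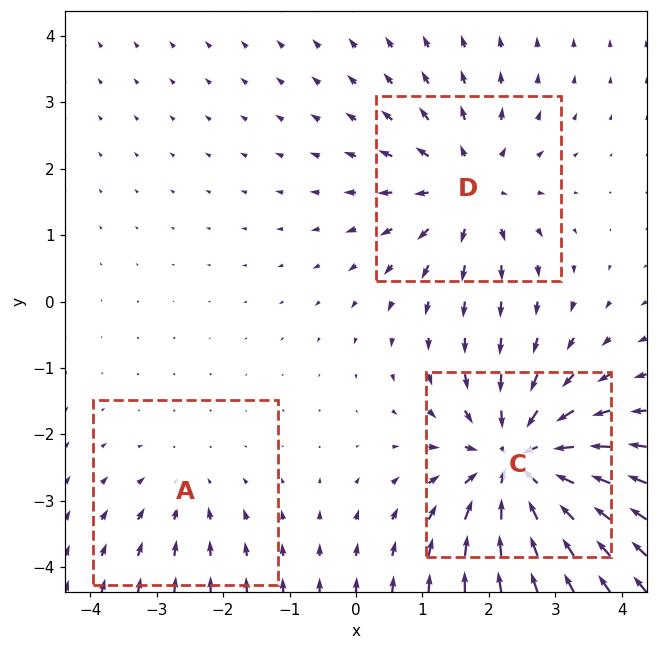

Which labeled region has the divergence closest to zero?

A

Divergence at each region's feature centre — A: about -2, C: about -6, D: about +4. Region A is closest to zero.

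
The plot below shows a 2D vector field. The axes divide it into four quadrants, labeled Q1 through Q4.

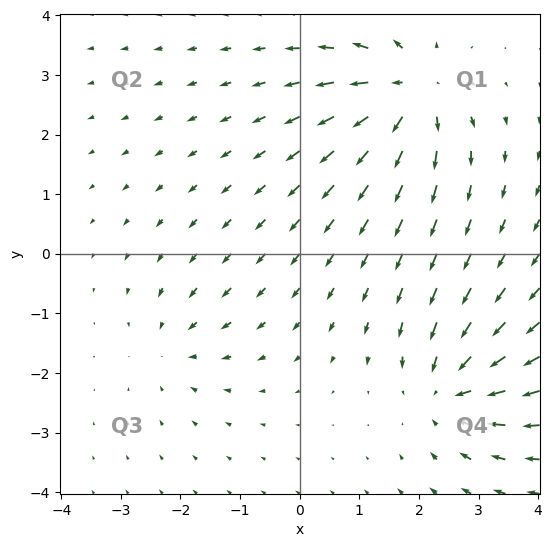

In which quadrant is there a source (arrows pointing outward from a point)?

The source sits at approximately (1.9, 2.7), which lies in quadrant Q1. The divergence there is about +7, positive as expected for a source.

Q1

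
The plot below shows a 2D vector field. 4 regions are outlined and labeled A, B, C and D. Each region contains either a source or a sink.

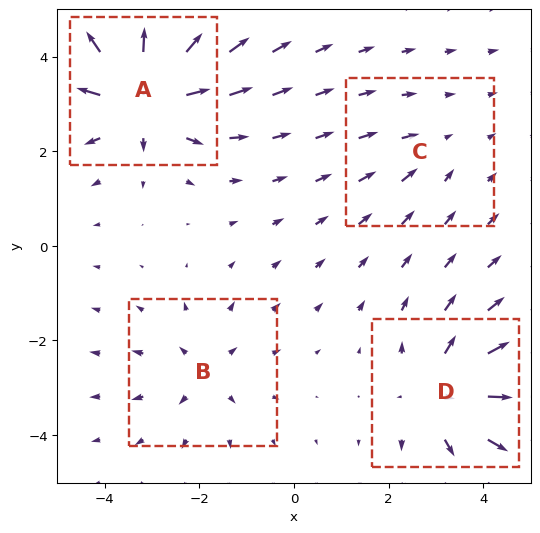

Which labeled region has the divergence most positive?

A

Divergence at each region's feature centre — A: about +8, B: about +3, C: about -2, D: about +5. Region A is most positive.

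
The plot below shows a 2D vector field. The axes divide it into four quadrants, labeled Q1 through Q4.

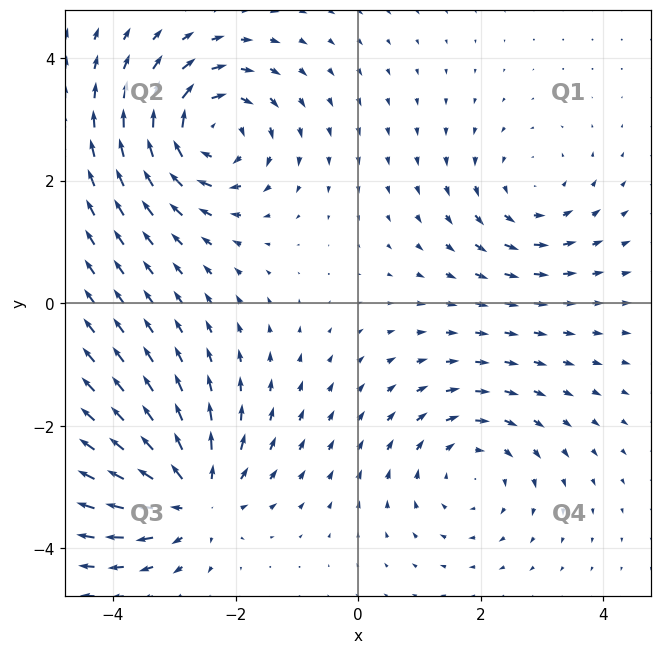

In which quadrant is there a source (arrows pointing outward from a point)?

Q3

The source sits at approximately (-2.7, -3.2), which lies in quadrant Q3. The divergence there is about +6, positive as expected for a source.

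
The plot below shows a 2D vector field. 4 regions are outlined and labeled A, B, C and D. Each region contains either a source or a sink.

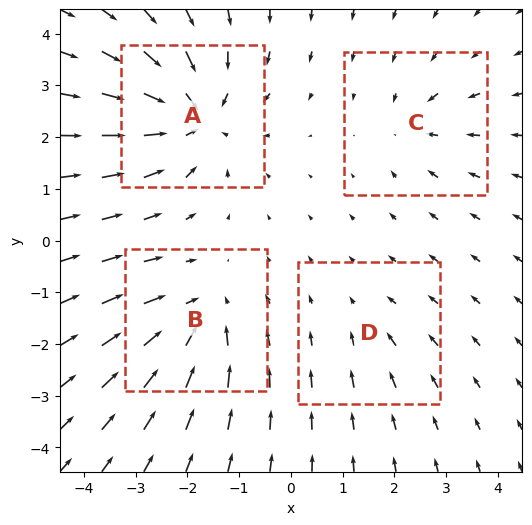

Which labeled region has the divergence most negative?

A

Divergence at each region's feature centre — A: about -7, B: about -5, C: about -3, D: about -2. Region A is most negative.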